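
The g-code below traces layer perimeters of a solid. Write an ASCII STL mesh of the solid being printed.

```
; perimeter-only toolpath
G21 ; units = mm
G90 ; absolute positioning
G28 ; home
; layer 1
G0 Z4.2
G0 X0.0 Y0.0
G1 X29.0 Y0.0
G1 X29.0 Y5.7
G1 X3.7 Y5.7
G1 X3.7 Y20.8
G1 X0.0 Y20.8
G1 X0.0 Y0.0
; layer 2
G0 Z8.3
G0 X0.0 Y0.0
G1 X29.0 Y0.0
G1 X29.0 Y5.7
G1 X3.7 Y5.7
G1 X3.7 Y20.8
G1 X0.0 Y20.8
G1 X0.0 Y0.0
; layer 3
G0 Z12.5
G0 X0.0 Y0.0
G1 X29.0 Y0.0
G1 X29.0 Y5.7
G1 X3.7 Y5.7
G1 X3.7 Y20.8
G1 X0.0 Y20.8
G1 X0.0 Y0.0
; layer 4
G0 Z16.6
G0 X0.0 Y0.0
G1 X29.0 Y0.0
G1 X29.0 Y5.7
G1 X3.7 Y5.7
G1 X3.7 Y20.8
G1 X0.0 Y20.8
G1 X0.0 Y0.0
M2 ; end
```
solid part
  facet normal 0.0000 0.0000 -1.0000
    outer loop
      vertex 29.0 5.7 0.0
      vertex 29.0 0.0 0.0
      vertex 0.0 0.0 0.0
    endloop
  endfacet
  facet normal 0.0000 0.0000 -1.0000
    outer loop
      vertex 3.7 5.7 0.0
      vertex 29.0 5.7 0.0
      vertex 0.0 0.0 0.0
    endloop
  endfacet
  facet normal 0.0000 0.0000 -1.0000
    outer loop
      vertex 3.7 20.8 0.0
      vertex 3.7 5.7 0.0
      vertex 0.0 0.0 0.0
    endloop
  endfacet
  facet normal 0.0000 0.0000 -1.0000
    outer loop
      vertex 0.0 20.8 0.0
      vertex 3.7 20.8 0.0
      vertex 0.0 0.0 0.0
    endloop
  endfacet
  facet normal 0.0000 0.0000 1.0000
    outer loop
      vertex 0.0 0.0 16.6
      vertex 29.0 0.0 16.6
      vertex 29.0 5.7 16.6
    endloop
  endfacet
  facet normal 0.0000 0.0000 1.0000
    outer loop
      vertex 0.0 0.0 16.6
      vertex 29.0 5.7 16.6
      vertex 3.7 5.7 16.6
    endloop
  endfacet
  facet normal 0.0000 0.0000 1.0000
    outer loop
      vertex 0.0 0.0 16.6
      vertex 3.7 5.7 16.6
      vertex 3.7 20.8 16.6
    endloop
  endfacet
  facet normal 0.0000 0.0000 1.0000
    outer loop
      vertex 0.0 0.0 16.6
      vertex 3.7 20.8 16.6
      vertex 0.0 20.8 16.6
    endloop
  endfacet
  facet normal 0.0000 -1.0000 0.0000
    outer loop
      vertex 0.0 0.0 0.0
      vertex 29.0 0.0 0.0
      vertex 29.0 0.0 16.6
    endloop
  endfacet
  facet normal 0.0000 -1.0000 0.0000
    outer loop
      vertex 0.0 0.0 0.0
      vertex 29.0 0.0 16.6
      vertex 0.0 0.0 16.6
    endloop
  endfacet
  facet normal 1.0000 0.0000 0.0000
    outer loop
      vertex 29.0 0.0 0.0
      vertex 29.0 5.7 0.0
      vertex 29.0 5.7 16.6
    endloop
  endfacet
  facet normal 1.0000 0.0000 0.0000
    outer loop
      vertex 29.0 0.0 0.0
      vertex 29.0 5.7 16.6
      vertex 29.0 0.0 16.6
    endloop
  endfacet
  facet normal 0.0000 1.0000 0.0000
    outer loop
      vertex 29.0 5.7 0.0
      vertex 3.7 5.7 0.0
      vertex 3.7 5.7 16.6
    endloop
  endfacet
  facet normal 0.0000 1.0000 0.0000
    outer loop
      vertex 29.0 5.7 0.0
      vertex 3.7 5.7 16.6
      vertex 29.0 5.7 16.6
    endloop
  endfacet
  facet normal 1.0000 0.0000 0.0000
    outer loop
      vertex 3.7 5.7 0.0
      vertex 3.7 20.8 0.0
      vertex 3.7 20.8 16.6
    endloop
  endfacet
  facet normal 1.0000 0.0000 0.0000
    outer loop
      vertex 3.7 5.7 0.0
      vertex 3.7 20.8 16.6
      vertex 3.7 5.7 16.6
    endloop
  endfacet
  facet normal 0.0000 1.0000 0.0000
    outer loop
      vertex 3.7 20.8 0.0
      vertex 0.0 20.8 0.0
      vertex 0.0 20.8 16.6
    endloop
  endfacet
  facet normal 0.0000 1.0000 0.0000
    outer loop
      vertex 3.7 20.8 0.0
      vertex 0.0 20.8 16.6
      vertex 3.7 20.8 16.6
    endloop
  endfacet
  facet normal -1.0000 0.0000 0.0000
    outer loop
      vertex 0.0 20.8 0.0
      vertex 0.0 0.0 0.0
      vertex 0.0 0.0 16.6
    endloop
  endfacet
  facet normal -1.0000 0.0000 0.0000
    outer loop
      vertex 0.0 20.8 0.0
      vertex 0.0 0.0 16.6
      vertex 0.0 20.8 16.6
    endloop
  endfacet
endsolid part

The G0 Z moves step by Δz≈4.2 mm. Every layer's G1 loop is the same polygon, so the solid is a straight extrusion of it from z=0 to z≈16.6. Closing with flat bottom and top caps and triangulating gives 20 facets — an L-shaped prism: outer 29 × 20.8 mm, arm thicknesses ≈ 5.7 mm (horizontal) and 3.7 mm (vertical), extruded 16.6 mm in z.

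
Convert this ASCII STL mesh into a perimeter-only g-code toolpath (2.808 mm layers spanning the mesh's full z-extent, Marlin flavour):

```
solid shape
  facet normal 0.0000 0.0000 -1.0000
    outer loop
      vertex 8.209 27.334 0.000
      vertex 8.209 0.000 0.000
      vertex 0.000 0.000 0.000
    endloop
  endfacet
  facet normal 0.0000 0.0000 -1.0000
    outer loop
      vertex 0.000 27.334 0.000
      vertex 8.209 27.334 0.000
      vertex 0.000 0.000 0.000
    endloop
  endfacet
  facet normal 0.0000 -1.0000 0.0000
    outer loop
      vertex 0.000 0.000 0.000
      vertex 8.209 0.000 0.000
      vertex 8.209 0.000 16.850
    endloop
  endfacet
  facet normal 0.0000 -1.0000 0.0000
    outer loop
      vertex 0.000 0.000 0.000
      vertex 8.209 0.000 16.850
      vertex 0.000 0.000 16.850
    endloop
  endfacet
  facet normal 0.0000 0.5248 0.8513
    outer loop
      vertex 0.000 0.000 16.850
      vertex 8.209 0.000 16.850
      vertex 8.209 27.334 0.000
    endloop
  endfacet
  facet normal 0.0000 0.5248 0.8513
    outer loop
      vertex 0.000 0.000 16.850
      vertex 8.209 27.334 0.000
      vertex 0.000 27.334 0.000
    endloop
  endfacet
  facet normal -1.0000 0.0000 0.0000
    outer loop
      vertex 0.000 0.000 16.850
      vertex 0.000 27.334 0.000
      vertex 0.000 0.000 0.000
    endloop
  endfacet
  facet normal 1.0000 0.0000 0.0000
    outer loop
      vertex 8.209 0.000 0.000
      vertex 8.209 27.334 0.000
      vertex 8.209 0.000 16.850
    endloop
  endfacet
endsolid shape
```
; perimeter-only toolpath
G21 ; units = mm
G90 ; absolute positioning
G28 ; home
; layer 1
G0 Z2.808
G0 X0.000 Y0.000
G1 X8.209 Y0.000
G1 X8.209 Y22.778
G1 X0.000 Y22.778
G1 X0.000 Y0.000
; layer 2
G0 Z5.617
G0 X0.000 Y0.000
G1 X8.209 Y0.000
G1 X8.209 Y18.223
G1 X0.000 Y18.223
G1 X0.000 Y0.000
; layer 3
G0 Z8.425
G0 X0.000 Y0.000
G1 X8.209 Y0.000
G1 X8.209 Y13.667
G1 X0.000 Y13.667
G1 X0.000 Y0.000
; layer 4
G0 Z11.233
G0 X0.000 Y0.000
G1 X8.209 Y0.000
G1 X8.209 Y9.111
G1 X0.000 Y9.111
G1 X0.000 Y0.000
; layer 5
G0 Z14.042
G0 X0.000 Y0.000
G1 X8.209 Y0.000
G1 X8.209 Y4.556
G1 X0.000 Y4.556
G1 X0.000 Y0.000
M2 ; end

The solid is a wedge (ramp): 8.21 × 27.3 mm base, rising to 16.9 mm along the y=0 edge and sloping linearly to z=0 at y=27.3. Slicing at Δz = 2.808 mm — 6 equal slices spanning the solid's height, so layer i sits at z = i·h/6 — gives 5 non-empty perimeters. Each is a 4-segment closed polygon; G0 lifts to the layer z and rapids to the start vertex, then G1 traces the edges. The cross-section shrinks linearly with z (the slice at the apex is degenerate and omitted).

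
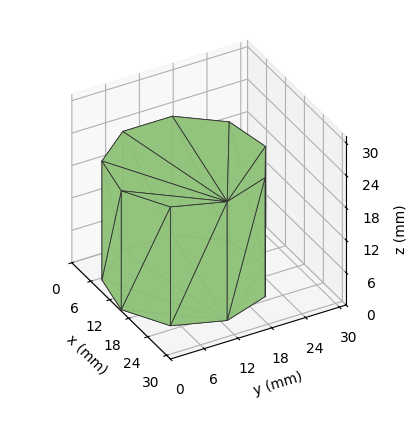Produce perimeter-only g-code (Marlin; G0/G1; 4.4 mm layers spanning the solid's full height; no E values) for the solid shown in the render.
Reading the render: the shape is a regular 9-sided prism (a cylinder approximated with 9 flat sides), circumscribed radius ≈ 13 mm, height ≈ 22 mm (dimensions read to the nearest mm from the axis ticks). For the g-code, the solid's height is divided into equal slices at the stated Δz and each level perimeter traced with G1 moves after a G0 lift.

; perimeter-only toolpath
G21 ; units = mm
G90 ; absolute positioning
G28 ; home
; layer 1
G0 Z4.4
G0 X26.0 Y13.0
G1 X23.0 Y21.4
G1 X15.3 Y25.8
G1 X6.5 Y24.3
G1 X0.8 Y17.4
G1 X0.8 Y8.6
G1 X6.5 Y1.7
G1 X15.3 Y0.2
G1 X23.0 Y4.6
G1 X26.0 Y13.0
; layer 2
G0 Z8.8
G0 X26.0 Y13.0
G1 X23.0 Y21.4
G1 X15.3 Y25.8
G1 X6.5 Y24.3
G1 X0.8 Y17.4
G1 X0.8 Y8.6
G1 X6.5 Y1.7
G1 X15.3 Y0.2
G1 X23.0 Y4.6
G1 X26.0 Y13.0
; layer 3
G0 Z13.2
G0 X26.0 Y13.0
G1 X23.0 Y21.4
G1 X15.3 Y25.8
G1 X6.5 Y24.3
G1 X0.8 Y17.4
G1 X0.8 Y8.6
G1 X6.5 Y1.7
G1 X15.3 Y0.2
G1 X23.0 Y4.6
G1 X26.0 Y13.0
; layer 4
G0 Z17.6
G0 X26.0 Y13.0
G1 X23.0 Y21.4
G1 X15.3 Y25.8
G1 X6.5 Y24.3
G1 X0.8 Y17.4
G1 X0.8 Y8.6
G1 X6.5 Y1.7
G1 X15.3 Y0.2
G1 X23.0 Y4.6
G1 X26.0 Y13.0
; layer 5
G0 Z22.0
G0 X26.0 Y13.0
G1 X23.0 Y21.4
G1 X15.3 Y25.8
G1 X6.5 Y24.3
G1 X0.8 Y17.4
G1 X0.8 Y8.6
G1 X6.5 Y1.7
G1 X15.3 Y0.2
G1 X23.0 Y4.6
G1 X26.0 Y13.0
M2 ; end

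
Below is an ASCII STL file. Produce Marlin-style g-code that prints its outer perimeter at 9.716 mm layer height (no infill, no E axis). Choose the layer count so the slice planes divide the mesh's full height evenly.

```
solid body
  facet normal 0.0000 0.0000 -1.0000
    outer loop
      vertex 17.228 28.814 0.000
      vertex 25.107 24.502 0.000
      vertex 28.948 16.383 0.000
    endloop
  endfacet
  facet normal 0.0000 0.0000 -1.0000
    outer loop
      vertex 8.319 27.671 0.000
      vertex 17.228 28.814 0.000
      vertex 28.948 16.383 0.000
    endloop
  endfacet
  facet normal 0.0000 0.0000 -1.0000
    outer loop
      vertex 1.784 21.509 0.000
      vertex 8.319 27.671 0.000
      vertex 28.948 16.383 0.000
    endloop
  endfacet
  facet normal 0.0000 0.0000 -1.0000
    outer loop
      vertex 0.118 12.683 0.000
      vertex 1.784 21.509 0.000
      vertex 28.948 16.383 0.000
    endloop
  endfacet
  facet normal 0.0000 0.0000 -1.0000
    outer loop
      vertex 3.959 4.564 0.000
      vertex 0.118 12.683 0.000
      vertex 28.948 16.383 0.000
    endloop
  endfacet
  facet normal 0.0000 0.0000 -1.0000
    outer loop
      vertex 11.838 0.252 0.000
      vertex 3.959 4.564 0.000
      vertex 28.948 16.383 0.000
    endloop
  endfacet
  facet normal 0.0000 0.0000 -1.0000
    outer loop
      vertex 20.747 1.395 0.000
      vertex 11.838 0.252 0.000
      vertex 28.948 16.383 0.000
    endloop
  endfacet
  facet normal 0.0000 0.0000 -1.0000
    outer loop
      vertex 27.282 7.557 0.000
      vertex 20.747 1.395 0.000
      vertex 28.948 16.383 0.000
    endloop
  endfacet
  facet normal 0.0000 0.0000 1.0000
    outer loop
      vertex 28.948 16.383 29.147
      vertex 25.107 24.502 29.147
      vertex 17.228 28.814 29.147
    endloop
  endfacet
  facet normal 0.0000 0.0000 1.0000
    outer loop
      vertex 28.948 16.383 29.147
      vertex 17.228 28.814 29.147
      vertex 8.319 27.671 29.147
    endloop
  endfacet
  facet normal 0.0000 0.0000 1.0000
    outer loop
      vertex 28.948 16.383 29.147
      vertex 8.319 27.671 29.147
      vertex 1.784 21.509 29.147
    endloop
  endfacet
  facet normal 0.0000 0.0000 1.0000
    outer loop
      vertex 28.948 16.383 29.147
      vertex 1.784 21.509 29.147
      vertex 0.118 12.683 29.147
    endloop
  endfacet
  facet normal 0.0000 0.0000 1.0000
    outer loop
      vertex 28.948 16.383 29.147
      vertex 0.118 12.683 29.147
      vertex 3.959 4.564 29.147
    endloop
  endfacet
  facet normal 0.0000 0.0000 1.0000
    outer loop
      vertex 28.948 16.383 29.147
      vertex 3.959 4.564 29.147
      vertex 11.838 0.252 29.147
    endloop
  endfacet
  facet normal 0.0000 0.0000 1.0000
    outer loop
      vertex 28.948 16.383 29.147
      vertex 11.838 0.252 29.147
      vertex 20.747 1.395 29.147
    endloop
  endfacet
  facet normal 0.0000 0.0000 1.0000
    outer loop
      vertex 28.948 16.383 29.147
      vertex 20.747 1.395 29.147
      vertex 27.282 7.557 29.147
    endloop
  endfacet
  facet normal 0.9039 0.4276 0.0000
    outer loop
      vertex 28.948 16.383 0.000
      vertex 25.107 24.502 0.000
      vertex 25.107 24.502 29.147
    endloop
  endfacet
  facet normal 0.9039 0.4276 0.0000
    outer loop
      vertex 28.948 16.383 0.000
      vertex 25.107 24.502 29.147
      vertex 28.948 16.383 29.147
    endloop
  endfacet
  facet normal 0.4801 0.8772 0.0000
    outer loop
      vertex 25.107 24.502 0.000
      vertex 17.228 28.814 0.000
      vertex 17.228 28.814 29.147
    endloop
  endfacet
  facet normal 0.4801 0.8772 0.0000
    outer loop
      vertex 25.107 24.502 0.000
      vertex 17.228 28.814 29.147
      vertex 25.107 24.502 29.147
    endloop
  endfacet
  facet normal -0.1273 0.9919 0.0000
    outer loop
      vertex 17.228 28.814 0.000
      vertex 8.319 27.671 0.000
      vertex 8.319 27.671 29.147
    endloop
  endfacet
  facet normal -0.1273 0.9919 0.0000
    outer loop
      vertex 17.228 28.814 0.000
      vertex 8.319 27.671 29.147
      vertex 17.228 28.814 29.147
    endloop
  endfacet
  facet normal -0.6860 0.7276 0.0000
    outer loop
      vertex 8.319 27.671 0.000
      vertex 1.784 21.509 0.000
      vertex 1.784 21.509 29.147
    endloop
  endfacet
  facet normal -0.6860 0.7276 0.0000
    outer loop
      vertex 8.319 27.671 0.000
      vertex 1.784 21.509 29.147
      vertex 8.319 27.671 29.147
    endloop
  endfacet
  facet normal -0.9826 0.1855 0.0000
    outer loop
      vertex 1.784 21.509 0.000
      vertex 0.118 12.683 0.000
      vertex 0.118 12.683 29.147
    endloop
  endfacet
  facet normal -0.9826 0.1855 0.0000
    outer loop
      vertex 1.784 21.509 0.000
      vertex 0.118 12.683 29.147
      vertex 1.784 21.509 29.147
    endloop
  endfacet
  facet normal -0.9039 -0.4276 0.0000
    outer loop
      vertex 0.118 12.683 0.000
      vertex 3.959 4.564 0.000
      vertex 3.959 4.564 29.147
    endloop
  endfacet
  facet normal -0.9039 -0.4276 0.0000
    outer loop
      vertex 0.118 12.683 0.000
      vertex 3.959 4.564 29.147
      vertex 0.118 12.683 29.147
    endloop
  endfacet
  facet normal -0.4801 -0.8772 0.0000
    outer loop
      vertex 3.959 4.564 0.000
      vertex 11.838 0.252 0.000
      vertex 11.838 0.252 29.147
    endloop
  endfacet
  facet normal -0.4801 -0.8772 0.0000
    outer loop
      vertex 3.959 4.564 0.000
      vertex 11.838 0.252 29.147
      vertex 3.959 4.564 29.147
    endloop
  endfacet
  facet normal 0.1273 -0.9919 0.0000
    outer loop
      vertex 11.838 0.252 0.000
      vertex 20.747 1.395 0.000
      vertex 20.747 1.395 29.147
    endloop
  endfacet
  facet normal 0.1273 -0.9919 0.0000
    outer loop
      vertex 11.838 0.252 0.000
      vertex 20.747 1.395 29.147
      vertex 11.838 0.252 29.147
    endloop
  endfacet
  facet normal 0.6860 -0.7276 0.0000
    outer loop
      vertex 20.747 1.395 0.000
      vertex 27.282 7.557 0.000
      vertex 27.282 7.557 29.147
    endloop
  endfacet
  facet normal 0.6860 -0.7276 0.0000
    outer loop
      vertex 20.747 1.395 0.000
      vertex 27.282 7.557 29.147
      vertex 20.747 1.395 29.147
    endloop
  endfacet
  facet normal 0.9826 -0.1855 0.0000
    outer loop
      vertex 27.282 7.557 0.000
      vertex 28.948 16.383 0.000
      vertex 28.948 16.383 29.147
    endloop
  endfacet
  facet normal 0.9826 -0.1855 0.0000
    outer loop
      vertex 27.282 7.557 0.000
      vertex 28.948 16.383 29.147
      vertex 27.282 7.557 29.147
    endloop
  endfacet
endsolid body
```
; perimeter-only toolpath
G21 ; units = mm
G90 ; absolute positioning
G28 ; home
; layer 1
G0 Z9.716
G0 X28.948 Y16.383
G1 X25.107 Y24.502
G1 X17.228 Y28.814
G1 X8.319 Y27.671
G1 X1.784 Y21.509
G1 X0.118 Y12.683
G1 X3.959 Y4.564
G1 X11.838 Y0.252
G1 X20.747 Y1.395
G1 X27.282 Y7.557
G1 X28.948 Y16.383
; layer 2
G0 Z19.431
G0 X28.948 Y16.383
G1 X25.107 Y24.502
G1 X17.228 Y28.814
G1 X8.319 Y27.671
G1 X1.784 Y21.509
G1 X0.118 Y12.683
G1 X3.959 Y4.564
G1 X11.838 Y0.252
G1 X20.747 Y1.395
G1 X27.282 Y7.557
G1 X28.948 Y16.383
; layer 3
G0 Z29.147
G0 X28.948 Y16.383
G1 X25.107 Y24.502
G1 X17.228 Y28.814
G1 X8.319 Y27.671
G1 X1.784 Y21.509
G1 X0.118 Y12.683
G1 X3.959 Y4.564
G1 X11.838 Y0.252
G1 X20.747 Y1.395
G1 X27.282 Y7.557
G1 X28.948 Y16.383
M2 ; end

The solid is a regular 10-sided prism (a cylinder approximated with 10 flat sides), circumscribed radius ≈ 14.5 mm, height ≈ 29.1 mm. Slicing at Δz = 9.716 mm — 3 equal slices spanning the solid's height, so layer i sits at z = i·h/3 — gives 3 non-empty perimeters. Each is a 10-segment closed polygon; G0 lifts to the layer z and rapids to the start vertex, then G1 traces the edges.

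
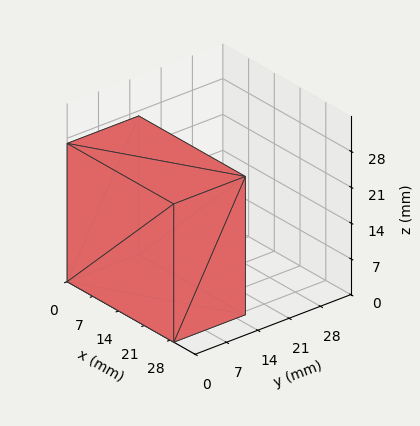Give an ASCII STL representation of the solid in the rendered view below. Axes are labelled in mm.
Reading the render: the shape is a rectangular box, roughly 29 × 16 mm footprint and 27 mm tall (dimensions read to the nearest mm from the axis ticks). For the STL, each face is triangulated and given an outward normal.

solid part
  facet normal 0.0000 0.0000 -1.0000
    outer loop
      vertex 29.00 16.00 0.00
      vertex 29.00 0.00 0.00
      vertex 0.00 0.00 0.00
    endloop
  endfacet
  facet normal 0.0000 0.0000 -1.0000
    outer loop
      vertex 0.00 16.00 0.00
      vertex 29.00 16.00 0.00
      vertex 0.00 0.00 0.00
    endloop
  endfacet
  facet normal 0.0000 0.0000 1.0000
    outer loop
      vertex 0.00 0.00 27.00
      vertex 29.00 0.00 27.00
      vertex 29.00 16.00 27.00
    endloop
  endfacet
  facet normal 0.0000 0.0000 1.0000
    outer loop
      vertex 0.00 0.00 27.00
      vertex 29.00 16.00 27.00
      vertex 0.00 16.00 27.00
    endloop
  endfacet
  facet normal 0.0000 -1.0000 0.0000
    outer loop
      vertex 0.00 0.00 0.00
      vertex 29.00 0.00 0.00
      vertex 29.00 0.00 27.00
    endloop
  endfacet
  facet normal 0.0000 -1.0000 0.0000
    outer loop
      vertex 0.00 0.00 0.00
      vertex 29.00 0.00 27.00
      vertex 0.00 0.00 27.00
    endloop
  endfacet
  facet normal 0.0000 1.0000 0.0000
    outer loop
      vertex 29.00 16.00 27.00
      vertex 29.00 16.00 0.00
      vertex 0.00 16.00 0.00
    endloop
  endfacet
  facet normal 0.0000 1.0000 0.0000
    outer loop
      vertex 0.00 16.00 27.00
      vertex 29.00 16.00 27.00
      vertex 0.00 16.00 0.00
    endloop
  endfacet
  facet normal -1.0000 0.0000 0.0000
    outer loop
      vertex 0.00 16.00 27.00
      vertex 0.00 16.00 0.00
      vertex 0.00 0.00 0.00
    endloop
  endfacet
  facet normal -1.0000 0.0000 0.0000
    outer loop
      vertex 0.00 0.00 27.00
      vertex 0.00 16.00 27.00
      vertex 0.00 0.00 0.00
    endloop
  endfacet
  facet normal 1.0000 0.0000 0.0000
    outer loop
      vertex 29.00 0.00 0.00
      vertex 29.00 16.00 0.00
      vertex 29.00 16.00 27.00
    endloop
  endfacet
  facet normal 1.0000 0.0000 0.0000
    outer loop
      vertex 29.00 0.00 0.00
      vertex 29.00 16.00 27.00
      vertex 29.00 0.00 27.00
    endloop
  endfacet
endsolid part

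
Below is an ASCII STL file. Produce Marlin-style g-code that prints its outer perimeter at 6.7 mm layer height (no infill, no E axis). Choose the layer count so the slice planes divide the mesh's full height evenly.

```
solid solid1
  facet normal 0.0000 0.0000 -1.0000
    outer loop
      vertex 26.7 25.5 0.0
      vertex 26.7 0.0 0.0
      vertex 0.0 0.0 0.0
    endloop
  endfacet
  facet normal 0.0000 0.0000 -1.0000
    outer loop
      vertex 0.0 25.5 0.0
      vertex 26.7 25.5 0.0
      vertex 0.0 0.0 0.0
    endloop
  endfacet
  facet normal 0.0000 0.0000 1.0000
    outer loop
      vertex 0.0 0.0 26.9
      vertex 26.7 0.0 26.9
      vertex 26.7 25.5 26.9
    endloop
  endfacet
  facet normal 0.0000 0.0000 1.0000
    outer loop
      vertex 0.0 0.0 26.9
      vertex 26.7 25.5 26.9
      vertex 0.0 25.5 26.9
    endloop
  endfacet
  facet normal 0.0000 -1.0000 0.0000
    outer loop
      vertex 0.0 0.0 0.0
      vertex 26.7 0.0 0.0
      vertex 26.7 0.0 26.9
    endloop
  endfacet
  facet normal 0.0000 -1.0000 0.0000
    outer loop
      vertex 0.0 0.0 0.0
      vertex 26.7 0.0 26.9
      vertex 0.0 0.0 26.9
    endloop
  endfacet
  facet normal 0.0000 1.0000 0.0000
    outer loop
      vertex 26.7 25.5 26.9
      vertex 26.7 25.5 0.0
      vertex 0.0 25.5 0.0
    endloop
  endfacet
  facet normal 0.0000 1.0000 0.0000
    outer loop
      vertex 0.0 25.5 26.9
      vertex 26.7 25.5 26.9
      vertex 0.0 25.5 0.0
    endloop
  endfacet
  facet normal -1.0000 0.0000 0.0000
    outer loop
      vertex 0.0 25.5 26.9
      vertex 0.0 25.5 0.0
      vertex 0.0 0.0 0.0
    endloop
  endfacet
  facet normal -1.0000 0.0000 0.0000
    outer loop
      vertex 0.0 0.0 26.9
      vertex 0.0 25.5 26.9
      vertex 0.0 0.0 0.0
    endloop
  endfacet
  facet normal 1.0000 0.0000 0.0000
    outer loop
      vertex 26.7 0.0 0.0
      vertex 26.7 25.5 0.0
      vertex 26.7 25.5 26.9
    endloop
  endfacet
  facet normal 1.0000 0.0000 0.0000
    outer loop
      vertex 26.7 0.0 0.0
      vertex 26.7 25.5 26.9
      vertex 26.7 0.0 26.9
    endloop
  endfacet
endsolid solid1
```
; perimeter-only toolpath
G21 ; units = mm
G90 ; absolute positioning
G28 ; home
; layer 1
G0 Z6.7
G0 X0.0 Y0.0
G1 X26.7 Y0.0
G1 X26.7 Y25.5
G1 X0.0 Y25.5
G1 X0.0 Y0.0
; layer 2
G0 Z13.4
G0 X0.0 Y0.0
G1 X26.7 Y0.0
G1 X26.7 Y25.5
G1 X0.0 Y25.5
G1 X0.0 Y0.0
; layer 3
G0 Z20.2
G0 X0.0 Y0.0
G1 X26.7 Y0.0
G1 X26.7 Y25.5
G1 X0.0 Y25.5
G1 X0.0 Y0.0
; layer 4
G0 Z26.9
G0 X0.0 Y0.0
G1 X26.7 Y0.0
G1 X26.7 Y25.5
G1 X0.0 Y25.5
G1 X0.0 Y0.0
M2 ; end

The solid is a rectangular box, roughly 26.7 × 25.5 mm footprint and 26.9 mm tall. Slicing at Δz = 6.7 mm — 4 equal slices spanning the solid's height, so layer i sits at z = i·h/4 — gives 4 non-empty perimeters. Each is a 4-segment closed polygon; G0 lifts to the layer z and rapids to the start vertex, then G1 traces the edges.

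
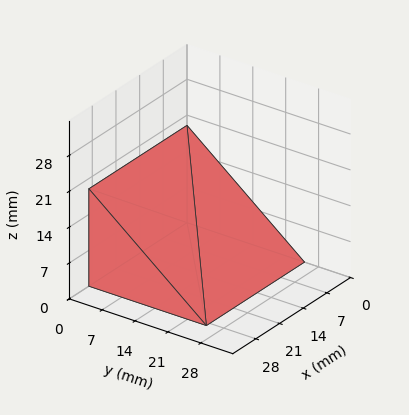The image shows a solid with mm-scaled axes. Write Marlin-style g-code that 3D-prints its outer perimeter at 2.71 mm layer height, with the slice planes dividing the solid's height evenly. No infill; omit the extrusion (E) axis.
Reading the render: the shape is a wedge (ramp): 29 × 25 mm base, rising to 19 mm along the y=0 edge and sloping linearly to z=0 at y=25 (dimensions read to the nearest mm from the axis ticks). For the g-code, the solid's height is divided into equal slices at the stated Δz and each level perimeter traced with G1 moves after a G0 lift.

; perimeter-only toolpath
G21 ; units = mm
G90 ; absolute positioning
G28 ; home
; layer 1
G0 Z2.71
G0 X0.00 Y0.00
G1 X29.00 Y0.00
G1 X29.00 Y21.43
G1 X0.00 Y21.43
G1 X0.00 Y0.00
; layer 2
G0 Z5.43
G0 X0.00 Y0.00
G1 X29.00 Y0.00
G1 X29.00 Y17.86
G1 X0.00 Y17.86
G1 X0.00 Y0.00
; layer 3
G0 Z8.14
G0 X0.00 Y0.00
G1 X29.00 Y0.00
G1 X29.00 Y14.29
G1 X0.00 Y14.29
G1 X0.00 Y0.00
; layer 4
G0 Z10.86
G0 X0.00 Y0.00
G1 X29.00 Y0.00
G1 X29.00 Y10.71
G1 X0.00 Y10.71
G1 X0.00 Y0.00
; layer 5
G0 Z13.57
G0 X0.00 Y0.00
G1 X29.00 Y0.00
G1 X29.00 Y7.14
G1 X0.00 Y7.14
G1 X0.00 Y0.00
; layer 6
G0 Z16.29
G0 X0.00 Y0.00
G1 X29.00 Y0.00
G1 X29.00 Y3.57
G1 X0.00 Y3.57
G1 X0.00 Y0.00
M2 ; end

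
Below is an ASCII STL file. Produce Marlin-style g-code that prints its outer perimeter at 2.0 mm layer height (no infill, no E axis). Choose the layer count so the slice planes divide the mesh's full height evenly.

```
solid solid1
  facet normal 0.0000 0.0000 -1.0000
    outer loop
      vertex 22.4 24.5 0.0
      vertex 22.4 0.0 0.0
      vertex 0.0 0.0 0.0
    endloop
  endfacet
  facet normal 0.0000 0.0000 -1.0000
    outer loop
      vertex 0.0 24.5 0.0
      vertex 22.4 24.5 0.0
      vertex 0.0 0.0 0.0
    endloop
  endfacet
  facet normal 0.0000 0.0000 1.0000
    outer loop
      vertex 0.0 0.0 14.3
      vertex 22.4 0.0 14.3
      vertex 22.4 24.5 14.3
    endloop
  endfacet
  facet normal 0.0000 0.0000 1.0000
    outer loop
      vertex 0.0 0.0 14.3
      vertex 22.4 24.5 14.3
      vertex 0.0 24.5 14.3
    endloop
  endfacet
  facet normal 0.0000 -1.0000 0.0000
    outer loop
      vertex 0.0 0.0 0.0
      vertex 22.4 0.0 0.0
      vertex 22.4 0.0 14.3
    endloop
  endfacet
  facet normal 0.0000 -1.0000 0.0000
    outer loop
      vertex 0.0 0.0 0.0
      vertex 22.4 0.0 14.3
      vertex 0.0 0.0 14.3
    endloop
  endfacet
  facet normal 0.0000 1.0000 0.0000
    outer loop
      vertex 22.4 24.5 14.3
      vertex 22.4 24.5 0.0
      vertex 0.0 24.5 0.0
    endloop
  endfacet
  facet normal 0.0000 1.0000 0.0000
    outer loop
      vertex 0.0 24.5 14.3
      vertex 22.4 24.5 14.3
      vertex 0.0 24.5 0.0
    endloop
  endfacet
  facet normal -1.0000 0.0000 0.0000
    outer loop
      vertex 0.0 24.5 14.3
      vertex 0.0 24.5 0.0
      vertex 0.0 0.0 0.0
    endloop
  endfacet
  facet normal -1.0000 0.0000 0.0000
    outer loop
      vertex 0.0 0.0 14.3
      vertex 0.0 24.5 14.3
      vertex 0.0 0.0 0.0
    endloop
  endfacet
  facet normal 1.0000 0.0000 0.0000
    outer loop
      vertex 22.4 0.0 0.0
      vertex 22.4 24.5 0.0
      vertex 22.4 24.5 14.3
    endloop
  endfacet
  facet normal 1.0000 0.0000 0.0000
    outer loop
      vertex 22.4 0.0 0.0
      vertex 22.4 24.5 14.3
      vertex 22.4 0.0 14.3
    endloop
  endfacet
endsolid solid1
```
; perimeter-only toolpath
G21 ; units = mm
G90 ; absolute positioning
G28 ; home
; layer 1
G0 Z2.0
G0 X0.0 Y0.0
G1 X22.4 Y0.0
G1 X22.4 Y24.5
G1 X0.0 Y24.5
G1 X0.0 Y0.0
; layer 2
G0 Z4.1
G0 X0.0 Y0.0
G1 X22.4 Y0.0
G1 X22.4 Y24.5
G1 X0.0 Y24.5
G1 X0.0 Y0.0
; layer 3
G0 Z6.1
G0 X0.0 Y0.0
G1 X22.4 Y0.0
G1 X22.4 Y24.5
G1 X0.0 Y24.5
G1 X0.0 Y0.0
; layer 4
G0 Z8.2
G0 X0.0 Y0.0
G1 X22.4 Y0.0
G1 X22.4 Y24.5
G1 X0.0 Y24.5
G1 X0.0 Y0.0
; layer 5
G0 Z10.2
G0 X0.0 Y0.0
G1 X22.4 Y0.0
G1 X22.4 Y24.5
G1 X0.0 Y24.5
G1 X0.0 Y0.0
; layer 6
G0 Z12.3
G0 X0.0 Y0.0
G1 X22.4 Y0.0
G1 X22.4 Y24.5
G1 X0.0 Y24.5
G1 X0.0 Y0.0
; layer 7
G0 Z14.3
G0 X0.0 Y0.0
G1 X22.4 Y0.0
G1 X22.4 Y24.5
G1 X0.0 Y24.5
G1 X0.0 Y0.0
M2 ; end

The solid is a rectangular box, roughly 22.4 × 24.5 mm footprint and 14.3 mm tall. Slicing at Δz = 2.0 mm — 7 equal slices spanning the solid's height, so layer i sits at z = i·h/7 — gives 7 non-empty perimeters. Each is a 4-segment closed polygon; G0 lifts to the layer z and rapids to the start vertex, then G1 traces the edges.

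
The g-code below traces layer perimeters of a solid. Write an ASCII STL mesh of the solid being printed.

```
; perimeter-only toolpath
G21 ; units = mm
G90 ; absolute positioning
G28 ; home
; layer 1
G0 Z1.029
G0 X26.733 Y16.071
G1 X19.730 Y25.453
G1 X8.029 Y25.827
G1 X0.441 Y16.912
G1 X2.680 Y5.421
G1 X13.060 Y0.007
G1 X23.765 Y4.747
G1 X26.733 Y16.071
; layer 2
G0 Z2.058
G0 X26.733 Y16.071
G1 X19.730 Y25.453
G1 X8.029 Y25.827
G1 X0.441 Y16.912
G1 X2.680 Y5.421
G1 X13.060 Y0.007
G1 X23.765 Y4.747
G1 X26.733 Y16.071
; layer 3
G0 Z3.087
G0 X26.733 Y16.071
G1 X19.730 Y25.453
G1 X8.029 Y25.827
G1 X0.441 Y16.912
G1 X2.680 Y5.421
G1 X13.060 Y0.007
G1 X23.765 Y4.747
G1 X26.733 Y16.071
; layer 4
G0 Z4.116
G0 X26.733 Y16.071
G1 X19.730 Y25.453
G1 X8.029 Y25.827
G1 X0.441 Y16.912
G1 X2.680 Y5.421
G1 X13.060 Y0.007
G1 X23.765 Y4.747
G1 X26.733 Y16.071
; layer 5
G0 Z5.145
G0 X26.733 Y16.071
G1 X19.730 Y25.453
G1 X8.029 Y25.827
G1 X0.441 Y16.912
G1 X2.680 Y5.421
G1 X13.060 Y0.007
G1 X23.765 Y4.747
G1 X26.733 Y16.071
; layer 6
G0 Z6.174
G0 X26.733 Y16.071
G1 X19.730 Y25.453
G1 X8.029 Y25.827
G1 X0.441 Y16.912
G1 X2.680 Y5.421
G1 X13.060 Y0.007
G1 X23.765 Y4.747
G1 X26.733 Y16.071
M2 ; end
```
solid part
  facet normal 0.0000 0.0000 -1.0000
    outer loop
      vertex 8.029 25.827 0.000
      vertex 19.730 25.453 0.000
      vertex 26.733 16.071 0.000
    endloop
  endfacet
  facet normal 0.0000 0.0000 -1.0000
    outer loop
      vertex 0.441 16.912 0.000
      vertex 8.029 25.827 0.000
      vertex 26.733 16.071 0.000
    endloop
  endfacet
  facet normal 0.0000 0.0000 -1.0000
    outer loop
      vertex 2.680 5.421 0.000
      vertex 0.441 16.912 0.000
      vertex 26.733 16.071 0.000
    endloop
  endfacet
  facet normal 0.0000 0.0000 -1.0000
    outer loop
      vertex 13.060 0.007 0.000
      vertex 2.680 5.421 0.000
      vertex 26.733 16.071 0.000
    endloop
  endfacet
  facet normal 0.0000 0.0000 -1.0000
    outer loop
      vertex 23.765 4.747 0.000
      vertex 13.060 0.007 0.000
      vertex 26.733 16.071 0.000
    endloop
  endfacet
  facet normal 0.0000 0.0000 1.0000
    outer loop
      vertex 26.733 16.071 6.174
      vertex 19.730 25.453 6.174
      vertex 8.029 25.827 6.174
    endloop
  endfacet
  facet normal 0.0000 0.0000 1.0000
    outer loop
      vertex 26.733 16.071 6.174
      vertex 8.029 25.827 6.174
      vertex 0.441 16.912 6.174
    endloop
  endfacet
  facet normal 0.0000 0.0000 1.0000
    outer loop
      vertex 26.733 16.071 6.174
      vertex 0.441 16.912 6.174
      vertex 2.680 5.421 6.174
    endloop
  endfacet
  facet normal 0.0000 0.0000 1.0000
    outer loop
      vertex 26.733 16.071 6.174
      vertex 2.680 5.421 6.174
      vertex 13.060 0.007 6.174
    endloop
  endfacet
  facet normal 0.0000 0.0000 1.0000
    outer loop
      vertex 26.733 16.071 6.174
      vertex 13.060 0.007 6.174
      vertex 23.765 4.747 6.174
    endloop
  endfacet
  facet normal 0.8014 0.5982 0.0000
    outer loop
      vertex 26.733 16.071 0.000
      vertex 19.730 25.453 0.000
      vertex 19.730 25.453 6.174
    endloop
  endfacet
  facet normal 0.8014 0.5982 0.0000
    outer loop
      vertex 26.733 16.071 0.000
      vertex 19.730 25.453 6.174
      vertex 26.733 16.071 6.174
    endloop
  endfacet
  facet normal 0.0319 0.9995 0.0000
    outer loop
      vertex 19.730 25.453 0.000
      vertex 8.029 25.827 0.000
      vertex 8.029 25.827 6.174
    endloop
  endfacet
  facet normal 0.0319 0.9995 0.0000
    outer loop
      vertex 19.730 25.453 0.000
      vertex 8.029 25.827 6.174
      vertex 19.730 25.453 6.174
    endloop
  endfacet
  facet normal -0.7615 0.6482 0.0000
    outer loop
      vertex 8.029 25.827 0.000
      vertex 0.441 16.912 0.000
      vertex 0.441 16.912 6.174
    endloop
  endfacet
  facet normal -0.7615 0.6482 0.0000
    outer loop
      vertex 8.029 25.827 0.000
      vertex 0.441 16.912 6.174
      vertex 8.029 25.827 6.174
    endloop
  endfacet
  facet normal -0.9815 -0.1913 0.0000
    outer loop
      vertex 0.441 16.912 0.000
      vertex 2.680 5.421 0.000
      vertex 2.680 5.421 6.174
    endloop
  endfacet
  facet normal -0.9815 -0.1913 0.0000
    outer loop
      vertex 0.441 16.912 0.000
      vertex 2.680 5.421 6.174
      vertex 0.441 16.912 6.174
    endloop
  endfacet
  facet normal -0.4625 -0.8866 0.0000
    outer loop
      vertex 2.680 5.421 0.000
      vertex 13.060 0.007 0.000
      vertex 13.060 0.007 6.174
    endloop
  endfacet
  facet normal -0.4625 -0.8866 0.0000
    outer loop
      vertex 2.680 5.421 0.000
      vertex 13.060 0.007 6.174
      vertex 2.680 5.421 6.174
    endloop
  endfacet
  facet normal 0.4049 -0.9144 0.0000
    outer loop
      vertex 13.060 0.007 0.000
      vertex 23.765 4.747 0.000
      vertex 23.765 4.747 6.174
    endloop
  endfacet
  facet normal 0.4049 -0.9144 0.0000
    outer loop
      vertex 13.060 0.007 0.000
      vertex 23.765 4.747 6.174
      vertex 13.060 0.007 6.174
    endloop
  endfacet
  facet normal 0.9673 -0.2535 0.0000
    outer loop
      vertex 23.765 4.747 0.000
      vertex 26.733 16.071 0.000
      vertex 26.733 16.071 6.174
    endloop
  endfacet
  facet normal 0.9673 -0.2535 0.0000
    outer loop
      vertex 23.765 4.747 0.000
      vertex 26.733 16.071 6.174
      vertex 23.765 4.747 6.174
    endloop
  endfacet
endsolid part

The G0 Z moves step by Δz≈1.029 mm. Every layer's G1 loop is the same polygon, so the solid is a straight extrusion of it from z=0 to z≈6.17. Closing with flat bottom and top caps and triangulating gives 24 facets — a regular 7-sided prism (a cylinder approximated with 7 flat sides), circumscribed radius ≈ 13.5 mm, height ≈ 6.17 mm.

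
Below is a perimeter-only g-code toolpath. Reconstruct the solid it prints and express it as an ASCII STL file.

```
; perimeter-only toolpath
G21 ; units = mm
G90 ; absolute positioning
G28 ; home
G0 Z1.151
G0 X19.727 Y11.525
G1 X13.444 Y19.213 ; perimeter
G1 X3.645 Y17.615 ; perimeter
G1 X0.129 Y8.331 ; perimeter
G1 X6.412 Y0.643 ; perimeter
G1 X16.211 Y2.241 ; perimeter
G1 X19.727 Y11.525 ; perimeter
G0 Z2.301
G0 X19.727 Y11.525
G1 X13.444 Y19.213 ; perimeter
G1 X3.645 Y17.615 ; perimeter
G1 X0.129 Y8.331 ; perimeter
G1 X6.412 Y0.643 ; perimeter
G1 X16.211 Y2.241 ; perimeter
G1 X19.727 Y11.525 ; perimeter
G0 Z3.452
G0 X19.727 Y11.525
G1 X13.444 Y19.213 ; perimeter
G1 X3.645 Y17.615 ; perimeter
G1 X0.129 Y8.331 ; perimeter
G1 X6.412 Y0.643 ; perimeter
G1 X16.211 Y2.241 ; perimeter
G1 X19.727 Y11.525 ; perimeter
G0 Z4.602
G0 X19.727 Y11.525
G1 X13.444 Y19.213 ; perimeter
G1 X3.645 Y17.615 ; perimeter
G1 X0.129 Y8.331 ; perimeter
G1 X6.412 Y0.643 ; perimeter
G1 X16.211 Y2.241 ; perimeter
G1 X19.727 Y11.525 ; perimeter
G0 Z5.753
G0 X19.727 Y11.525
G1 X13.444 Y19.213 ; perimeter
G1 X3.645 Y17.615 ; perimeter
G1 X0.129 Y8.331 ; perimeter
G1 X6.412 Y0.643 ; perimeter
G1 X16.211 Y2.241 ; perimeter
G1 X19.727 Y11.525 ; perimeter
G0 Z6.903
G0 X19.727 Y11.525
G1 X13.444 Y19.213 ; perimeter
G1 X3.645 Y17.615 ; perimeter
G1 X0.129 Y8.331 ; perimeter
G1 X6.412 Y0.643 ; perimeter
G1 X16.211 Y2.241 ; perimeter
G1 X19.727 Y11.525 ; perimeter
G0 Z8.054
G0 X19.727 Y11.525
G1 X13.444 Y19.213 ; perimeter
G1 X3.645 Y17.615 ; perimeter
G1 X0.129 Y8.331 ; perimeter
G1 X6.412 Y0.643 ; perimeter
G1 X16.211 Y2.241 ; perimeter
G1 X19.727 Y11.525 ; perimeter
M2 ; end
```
solid part
  facet normal 0.0000 0.0000 -1.0000
    outer loop
      vertex 3.645 17.615 0.000
      vertex 13.444 19.213 0.000
      vertex 19.727 11.525 0.000
    endloop
  endfacet
  facet normal 0.0000 0.0000 -1.0000
    outer loop
      vertex 0.129 8.331 0.000
      vertex 3.645 17.615 0.000
      vertex 19.727 11.525 0.000
    endloop
  endfacet
  facet normal 0.0000 0.0000 -1.0000
    outer loop
      vertex 6.412 0.643 0.000
      vertex 0.129 8.331 0.000
      vertex 19.727 11.525 0.000
    endloop
  endfacet
  facet normal 0.0000 0.0000 -1.0000
    outer loop
      vertex 16.211 2.241 0.000
      vertex 6.412 0.643 0.000
      vertex 19.727 11.525 0.000
    endloop
  endfacet
  facet normal 0.0000 0.0000 1.0000
    outer loop
      vertex 19.727 11.525 8.054
      vertex 13.444 19.213 8.054
      vertex 3.645 17.615 8.054
    endloop
  endfacet
  facet normal 0.0000 0.0000 1.0000
    outer loop
      vertex 19.727 11.525 8.054
      vertex 3.645 17.615 8.054
      vertex 0.129 8.331 8.054
    endloop
  endfacet
  facet normal 0.0000 0.0000 1.0000
    outer loop
      vertex 19.727 11.525 8.054
      vertex 0.129 8.331 8.054
      vertex 6.412 0.643 8.054
    endloop
  endfacet
  facet normal 0.0000 0.0000 1.0000
    outer loop
      vertex 19.727 11.525 8.054
      vertex 6.412 0.643 8.054
      vertex 16.211 2.241 8.054
    endloop
  endfacet
  facet normal 0.7743 0.6328 0.0000
    outer loop
      vertex 19.727 11.525 0.000
      vertex 13.444 19.213 0.000
      vertex 13.444 19.213 8.054
    endloop
  endfacet
  facet normal 0.7743 0.6328 0.0000
    outer loop
      vertex 19.727 11.525 0.000
      vertex 13.444 19.213 8.054
      vertex 19.727 11.525 8.054
    endloop
  endfacet
  facet normal -0.1610 0.9870 0.0000
    outer loop
      vertex 13.444 19.213 0.000
      vertex 3.645 17.615 0.000
      vertex 3.645 17.615 8.054
    endloop
  endfacet
  facet normal -0.1610 0.9870 0.0000
    outer loop
      vertex 13.444 19.213 0.000
      vertex 3.645 17.615 8.054
      vertex 13.444 19.213 8.054
    endloop
  endfacet
  facet normal -0.9352 0.3542 0.0000
    outer loop
      vertex 3.645 17.615 0.000
      vertex 0.129 8.331 0.000
      vertex 0.129 8.331 8.054
    endloop
  endfacet
  facet normal -0.9352 0.3542 0.0000
    outer loop
      vertex 3.645 17.615 0.000
      vertex 0.129 8.331 8.054
      vertex 3.645 17.615 8.054
    endloop
  endfacet
  facet normal -0.7743 -0.6328 0.0000
    outer loop
      vertex 0.129 8.331 0.000
      vertex 6.412 0.643 0.000
      vertex 6.412 0.643 8.054
    endloop
  endfacet
  facet normal -0.7743 -0.6328 0.0000
    outer loop
      vertex 0.129 8.331 0.000
      vertex 6.412 0.643 8.054
      vertex 0.129 8.331 8.054
    endloop
  endfacet
  facet normal 0.1610 -0.9870 0.0000
    outer loop
      vertex 6.412 0.643 0.000
      vertex 16.211 2.241 0.000
      vertex 16.211 2.241 8.054
    endloop
  endfacet
  facet normal 0.1610 -0.9870 0.0000
    outer loop
      vertex 6.412 0.643 0.000
      vertex 16.211 2.241 8.054
      vertex 6.412 0.643 8.054
    endloop
  endfacet
  facet normal 0.9352 -0.3542 0.0000
    outer loop
      vertex 16.211 2.241 0.000
      vertex 19.727 11.525 0.000
      vertex 19.727 11.525 8.054
    endloop
  endfacet
  facet normal 0.9352 -0.3542 0.0000
    outer loop
      vertex 16.211 2.241 0.000
      vertex 19.727 11.525 8.054
      vertex 16.211 2.241 8.054
    endloop
  endfacet
endsolid part

The G0 Z moves step by Δz≈1.151 mm. Every layer's G1 loop is the same polygon, so the solid is a straight extrusion of it from z=0 to z≈8.05. Closing with flat bottom and top caps and triangulating gives 20 facets — a regular 6-sided prism (a cylinder approximated with 6 flat sides), circumscribed radius ≈ 9.93 mm, height ≈ 8.05 mm.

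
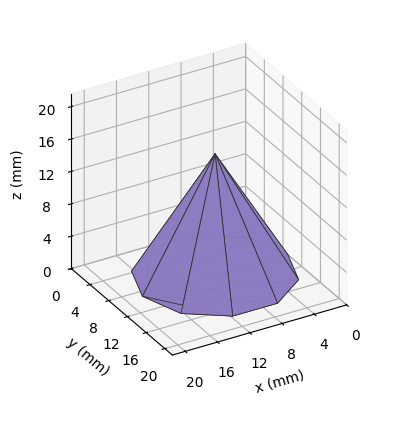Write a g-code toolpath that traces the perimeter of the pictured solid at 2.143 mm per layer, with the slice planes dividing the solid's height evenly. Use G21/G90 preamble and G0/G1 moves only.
Reading the render: the shape is a regular 10-sided pyramid, base circumscribed radius ≈ 9 mm, apex at z ≈ 15 mm (dimensions read to the nearest mm from the axis ticks). For the g-code, the solid's height is divided into equal slices at the stated Δz and each level perimeter traced with G1 moves after a G0 lift.

; perimeter-only toolpath
G21 ; units = mm
G90 ; absolute positioning
G28 ; home
; layer 1
G0 Z2.143
G0 X16.714 Y9.000
G1 X15.241 Y13.534
G1 X11.384 Y16.337
G1 X6.616 Y16.337
G1 X2.759 Y13.534
G1 X1.286 Y9.000
G1 X2.759 Y4.466
G1 X6.616 Y1.663
G1 X11.384 Y1.663
G1 X15.241 Y4.466
G1 X16.714 Y9.000
; layer 2
G0 Z4.286
G0 X15.429 Y9.000
G1 X14.201 Y12.779
G1 X10.986 Y15.114
G1 X7.014 Y15.114
G1 X3.799 Y12.779
G1 X2.571 Y9.000
G1 X3.799 Y5.221
G1 X7.014 Y2.886
G1 X10.986 Y2.886
G1 X14.201 Y5.221
G1 X15.429 Y9.000
; layer 3
G0 Z6.429
G0 X14.143 Y9.000
G1 X13.161 Y12.023
G1 X10.589 Y13.891
G1 X7.411 Y13.891
G1 X4.839 Y12.023
G1 X3.857 Y9.000
G1 X4.839 Y5.977
G1 X7.411 Y4.109
G1 X10.589 Y4.109
G1 X13.161 Y5.977
G1 X14.143 Y9.000
; layer 4
G0 Z8.571
G0 X12.857 Y9.000
G1 X12.120 Y11.267
G1 X10.192 Y12.669
G1 X7.808 Y12.669
G1 X5.880 Y11.267
G1 X5.143 Y9.000
G1 X5.880 Y6.733
G1 X7.808 Y5.331
G1 X10.192 Y5.331
G1 X12.120 Y6.733
G1 X12.857 Y9.000
; layer 5
G0 Z10.714
G0 X11.571 Y9.000
G1 X11.080 Y10.511
G1 X9.795 Y11.446
G1 X8.205 Y11.446
G1 X6.920 Y10.511
G1 X6.429 Y9.000
G1 X6.920 Y7.489
G1 X8.205 Y6.554
G1 X9.795 Y6.554
G1 X11.080 Y7.489
G1 X11.571 Y9.000
; layer 6
G0 Z12.857
G0 X10.286 Y9.000
G1 X10.040 Y9.756
G1 X9.397 Y10.223
G1 X8.603 Y10.223
G1 X7.960 Y9.756
G1 X7.714 Y9.000
G1 X7.960 Y8.244
G1 X8.603 Y7.777
G1 X9.397 Y7.777
G1 X10.040 Y8.244
G1 X10.286 Y9.000
M2 ; end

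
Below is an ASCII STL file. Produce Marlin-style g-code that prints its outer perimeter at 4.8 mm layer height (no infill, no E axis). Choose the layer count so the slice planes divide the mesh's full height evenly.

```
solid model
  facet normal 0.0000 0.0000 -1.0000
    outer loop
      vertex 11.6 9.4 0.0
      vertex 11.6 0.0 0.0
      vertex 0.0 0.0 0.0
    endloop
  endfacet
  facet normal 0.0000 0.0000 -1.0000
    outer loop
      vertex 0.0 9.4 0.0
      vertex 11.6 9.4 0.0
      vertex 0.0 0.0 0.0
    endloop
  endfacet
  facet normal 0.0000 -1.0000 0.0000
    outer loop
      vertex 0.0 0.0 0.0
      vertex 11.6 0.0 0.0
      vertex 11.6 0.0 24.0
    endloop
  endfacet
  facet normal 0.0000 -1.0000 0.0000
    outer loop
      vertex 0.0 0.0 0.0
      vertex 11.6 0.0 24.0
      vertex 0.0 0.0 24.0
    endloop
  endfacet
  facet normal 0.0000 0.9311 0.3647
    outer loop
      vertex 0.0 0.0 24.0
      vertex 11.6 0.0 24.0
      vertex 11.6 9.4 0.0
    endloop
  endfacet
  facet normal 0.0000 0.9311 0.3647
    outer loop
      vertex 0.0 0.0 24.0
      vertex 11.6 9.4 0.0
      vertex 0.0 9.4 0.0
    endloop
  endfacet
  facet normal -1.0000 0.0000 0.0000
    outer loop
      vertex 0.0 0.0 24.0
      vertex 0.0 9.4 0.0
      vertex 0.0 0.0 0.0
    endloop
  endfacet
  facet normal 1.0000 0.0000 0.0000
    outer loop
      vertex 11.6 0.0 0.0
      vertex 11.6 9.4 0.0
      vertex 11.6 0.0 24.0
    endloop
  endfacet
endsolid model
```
; perimeter-only toolpath
G21 ; units = mm
G90 ; absolute positioning
G28 ; home
; layer 1
G0 Z4.8
G0 X0.0 Y0.0
G1 X11.6 Y0.0
G1 X11.6 Y7.5
G1 X0.0 Y7.5
G1 X0.0 Y0.0
; layer 2
G0 Z9.6
G0 X0.0 Y0.0
G1 X11.6 Y0.0
G1 X11.6 Y5.6
G1 X0.0 Y5.6
G1 X0.0 Y0.0
; layer 3
G0 Z14.4
G0 X0.0 Y0.0
G1 X11.6 Y0.0
G1 X11.6 Y3.8
G1 X0.0 Y3.8
G1 X0.0 Y0.0
; layer 4
G0 Z19.2
G0 X0.0 Y0.0
G1 X11.6 Y0.0
G1 X11.6 Y1.9
G1 X0.0 Y1.9
G1 X0.0 Y0.0
M2 ; end

The solid is a wedge (ramp): 11.6 × 9.4 mm base, rising to 24 mm along the y=0 edge and sloping linearly to z=0 at y=9.4. Slicing at Δz = 4.8 mm — 5 equal slices spanning the solid's height, so layer i sits at z = i·h/5 — gives 4 non-empty perimeters. Each is a 4-segment closed polygon; G0 lifts to the layer z and rapids to the start vertex, then G1 traces the edges. The cross-section shrinks linearly with z (the slice at the apex is degenerate and omitted).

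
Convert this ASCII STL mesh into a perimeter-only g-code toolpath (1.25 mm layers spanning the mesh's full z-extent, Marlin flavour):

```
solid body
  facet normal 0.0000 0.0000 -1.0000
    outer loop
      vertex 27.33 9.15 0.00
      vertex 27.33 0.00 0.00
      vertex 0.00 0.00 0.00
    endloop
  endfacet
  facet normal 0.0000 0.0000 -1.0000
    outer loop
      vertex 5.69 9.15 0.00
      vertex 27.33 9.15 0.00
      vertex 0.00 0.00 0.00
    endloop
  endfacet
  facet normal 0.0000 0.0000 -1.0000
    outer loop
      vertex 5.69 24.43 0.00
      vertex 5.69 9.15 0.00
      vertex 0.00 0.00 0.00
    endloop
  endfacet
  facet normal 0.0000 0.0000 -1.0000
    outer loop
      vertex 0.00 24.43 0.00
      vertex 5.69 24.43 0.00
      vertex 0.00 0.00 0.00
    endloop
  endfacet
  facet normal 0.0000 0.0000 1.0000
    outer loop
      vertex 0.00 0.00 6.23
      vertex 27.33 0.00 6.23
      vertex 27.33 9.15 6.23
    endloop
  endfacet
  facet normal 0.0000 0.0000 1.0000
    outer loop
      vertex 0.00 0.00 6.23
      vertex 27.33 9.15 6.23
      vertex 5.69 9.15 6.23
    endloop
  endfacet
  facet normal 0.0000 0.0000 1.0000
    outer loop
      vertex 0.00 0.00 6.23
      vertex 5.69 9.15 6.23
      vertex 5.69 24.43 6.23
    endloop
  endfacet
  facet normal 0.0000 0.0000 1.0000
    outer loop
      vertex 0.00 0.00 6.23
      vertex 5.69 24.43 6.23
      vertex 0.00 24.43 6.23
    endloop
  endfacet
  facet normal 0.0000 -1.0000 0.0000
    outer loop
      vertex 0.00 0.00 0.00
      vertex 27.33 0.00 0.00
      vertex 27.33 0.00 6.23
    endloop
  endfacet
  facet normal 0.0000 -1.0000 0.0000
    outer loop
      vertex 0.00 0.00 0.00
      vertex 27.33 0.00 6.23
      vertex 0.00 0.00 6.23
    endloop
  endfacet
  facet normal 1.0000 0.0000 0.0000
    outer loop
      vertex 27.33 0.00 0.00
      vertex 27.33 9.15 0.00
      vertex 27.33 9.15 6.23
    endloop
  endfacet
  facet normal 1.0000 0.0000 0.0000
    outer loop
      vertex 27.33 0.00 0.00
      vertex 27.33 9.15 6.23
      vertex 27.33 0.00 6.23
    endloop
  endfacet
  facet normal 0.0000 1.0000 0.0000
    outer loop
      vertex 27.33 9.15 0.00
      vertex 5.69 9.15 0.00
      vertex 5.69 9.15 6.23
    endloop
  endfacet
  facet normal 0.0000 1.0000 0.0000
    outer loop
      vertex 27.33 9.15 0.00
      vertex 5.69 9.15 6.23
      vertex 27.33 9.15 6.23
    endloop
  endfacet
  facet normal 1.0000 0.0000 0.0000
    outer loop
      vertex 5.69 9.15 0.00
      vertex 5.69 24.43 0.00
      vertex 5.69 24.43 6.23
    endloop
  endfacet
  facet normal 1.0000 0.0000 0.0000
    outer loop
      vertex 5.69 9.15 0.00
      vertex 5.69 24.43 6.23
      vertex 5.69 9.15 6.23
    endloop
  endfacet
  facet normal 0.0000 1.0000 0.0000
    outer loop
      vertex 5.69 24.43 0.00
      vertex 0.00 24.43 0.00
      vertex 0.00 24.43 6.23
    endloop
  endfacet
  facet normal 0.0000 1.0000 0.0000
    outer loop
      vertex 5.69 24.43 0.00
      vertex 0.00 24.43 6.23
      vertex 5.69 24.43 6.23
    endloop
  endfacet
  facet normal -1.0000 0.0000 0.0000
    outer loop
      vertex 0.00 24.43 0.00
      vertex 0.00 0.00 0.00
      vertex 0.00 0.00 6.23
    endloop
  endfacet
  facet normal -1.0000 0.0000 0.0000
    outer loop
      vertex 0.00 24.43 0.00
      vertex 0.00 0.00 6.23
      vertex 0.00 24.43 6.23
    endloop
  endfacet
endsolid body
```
; perimeter-only toolpath
G21 ; units = mm
G90 ; absolute positioning
G28 ; home
; layer 1
G0 Z1.25
G0 X0.00 Y0.00
G1 X27.33 Y0.00
G1 X27.33 Y9.15
G1 X5.69 Y9.15
G1 X5.69 Y24.43
G1 X0.00 Y24.43
G1 X0.00 Y0.00
; layer 2
G0 Z2.49
G0 X0.00 Y0.00
G1 X27.33 Y0.00
G1 X27.33 Y9.15
G1 X5.69 Y9.15
G1 X5.69 Y24.43
G1 X0.00 Y24.43
G1 X0.00 Y0.00
; layer 3
G0 Z3.74
G0 X0.00 Y0.00
G1 X27.33 Y0.00
G1 X27.33 Y9.15
G1 X5.69 Y9.15
G1 X5.69 Y24.43
G1 X0.00 Y24.43
G1 X0.00 Y0.00
; layer 4
G0 Z4.98
G0 X0.00 Y0.00
G1 X27.33 Y0.00
G1 X27.33 Y9.15
G1 X5.69 Y9.15
G1 X5.69 Y24.43
G1 X0.00 Y24.43
G1 X0.00 Y0.00
; layer 5
G0 Z6.23
G0 X0.00 Y0.00
G1 X27.33 Y0.00
G1 X27.33 Y9.15
G1 X5.69 Y9.15
G1 X5.69 Y24.43
G1 X0.00 Y24.43
G1 X0.00 Y0.00
M2 ; end

The solid is an L-shaped prism: outer 27.3 × 24.4 mm, arm thicknesses ≈ 9.15 mm (horizontal) and 5.69 mm (vertical), extruded 6.23 mm in z. Slicing at Δz = 1.25 mm — 5 equal slices spanning the solid's height, so layer i sits at z = i·h/5 — gives 5 non-empty perimeters. Each is a 6-segment closed polygon; G0 lifts to the layer z and rapids to the start vertex, then G1 traces the edges.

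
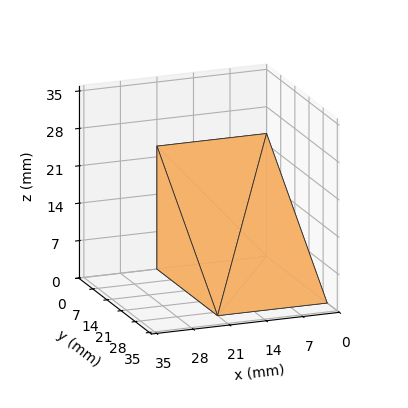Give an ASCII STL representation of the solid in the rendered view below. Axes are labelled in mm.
Reading the render: the shape is a wedge (ramp): 21 × 30 mm base, rising to 23 mm along the y=0 edge and sloping linearly to z=0 at y=30 (dimensions read to the nearest mm from the axis ticks). For the STL, each face is triangulated and given an outward normal.

solid part
  facet normal 0.0000 0.0000 -1.0000
    outer loop
      vertex 21.00 30.00 0.00
      vertex 21.00 0.00 0.00
      vertex 0.00 0.00 0.00
    endloop
  endfacet
  facet normal 0.0000 0.0000 -1.0000
    outer loop
      vertex 0.00 30.00 0.00
      vertex 21.00 30.00 0.00
      vertex 0.00 0.00 0.00
    endloop
  endfacet
  facet normal 0.0000 -1.0000 0.0000
    outer loop
      vertex 0.00 0.00 0.00
      vertex 21.00 0.00 0.00
      vertex 21.00 0.00 23.00
    endloop
  endfacet
  facet normal 0.0000 -1.0000 0.0000
    outer loop
      vertex 0.00 0.00 0.00
      vertex 21.00 0.00 23.00
      vertex 0.00 0.00 23.00
    endloop
  endfacet
  facet normal 0.0000 0.6084 0.7936
    outer loop
      vertex 0.00 0.00 23.00
      vertex 21.00 0.00 23.00
      vertex 21.00 30.00 0.00
    endloop
  endfacet
  facet normal 0.0000 0.6084 0.7936
    outer loop
      vertex 0.00 0.00 23.00
      vertex 21.00 30.00 0.00
      vertex 0.00 30.00 0.00
    endloop
  endfacet
  facet normal -1.0000 0.0000 0.0000
    outer loop
      vertex 0.00 0.00 23.00
      vertex 0.00 30.00 0.00
      vertex 0.00 0.00 0.00
    endloop
  endfacet
  facet normal 1.0000 0.0000 0.0000
    outer loop
      vertex 21.00 0.00 0.00
      vertex 21.00 30.00 0.00
      vertex 21.00 0.00 23.00
    endloop
  endfacet
endsolid part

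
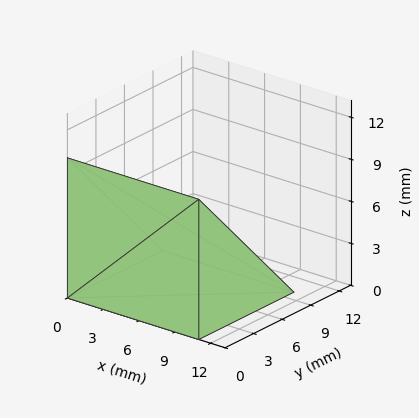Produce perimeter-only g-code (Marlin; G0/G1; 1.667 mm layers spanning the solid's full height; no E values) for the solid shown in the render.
Reading the render: the shape is a wedge (ramp): 11 × 10 mm base, rising to 10 mm along the y=0 edge and sloping linearly to z=0 at y=10 (dimensions read to the nearest mm from the axis ticks). For the g-code, the solid's height is divided into equal slices at the stated Δz and each level perimeter traced with G1 moves after a G0 lift.

; perimeter-only toolpath
G21 ; units = mm
G90 ; absolute positioning
G28 ; home
; layer 1
G0 Z1.667
G0 X0.000 Y0.000
G1 X11.000 Y0.000
G1 X11.000 Y8.333
G1 X0.000 Y8.333
G1 X0.000 Y0.000
; layer 2
G0 Z3.333
G0 X0.000 Y0.000
G1 X11.000 Y0.000
G1 X11.000 Y6.667
G1 X0.000 Y6.667
G1 X0.000 Y0.000
; layer 3
G0 Z5.000
G0 X0.000 Y0.000
G1 X11.000 Y0.000
G1 X11.000 Y5.000
G1 X0.000 Y5.000
G1 X0.000 Y0.000
; layer 4
G0 Z6.667
G0 X0.000 Y0.000
G1 X11.000 Y0.000
G1 X11.000 Y3.333
G1 X0.000 Y3.333
G1 X0.000 Y0.000
; layer 5
G0 Z8.333
G0 X0.000 Y0.000
G1 X11.000 Y0.000
G1 X11.000 Y1.667
G1 X0.000 Y1.667
G1 X0.000 Y0.000
M2 ; end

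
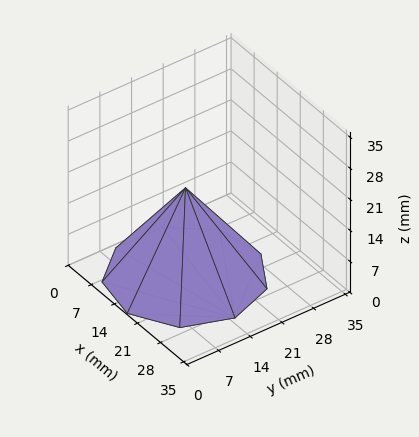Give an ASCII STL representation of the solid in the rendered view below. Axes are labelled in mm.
Reading the render: the shape is a regular 9-sided pyramid, base circumscribed radius ≈ 15 mm, apex at z ≈ 20 mm (dimensions read to the nearest mm from the axis ticks). For the STL, each face is triangulated and given an outward normal.

solid part
  facet normal 0.0000 0.0000 -1.0000
    outer loop
      vertex 17.60 29.77 0.00
      vertex 26.49 24.64 0.00
      vertex 30.00 15.00 0.00
    endloop
  endfacet
  facet normal 0.0000 0.0000 -1.0000
    outer loop
      vertex 7.50 27.99 0.00
      vertex 17.60 29.77 0.00
      vertex 30.00 15.00 0.00
    endloop
  endfacet
  facet normal 0.0000 0.0000 -1.0000
    outer loop
      vertex 0.90 20.13 0.00
      vertex 7.50 27.99 0.00
      vertex 30.00 15.00 0.00
    endloop
  endfacet
  facet normal 0.0000 0.0000 -1.0000
    outer loop
      vertex 0.90 9.87 0.00
      vertex 0.90 20.13 0.00
      vertex 30.00 15.00 0.00
    endloop
  endfacet
  facet normal 0.0000 0.0000 -1.0000
    outer loop
      vertex 7.50 2.01 0.00
      vertex 0.90 9.87 0.00
      vertex 30.00 15.00 0.00
    endloop
  endfacet
  facet normal 0.0000 0.0000 -1.0000
    outer loop
      vertex 17.60 0.23 0.00
      vertex 7.50 2.01 0.00
      vertex 30.00 15.00 0.00
    endloop
  endfacet
  facet normal 0.0000 0.0000 -1.0000
    outer loop
      vertex 26.49 5.36 0.00
      vertex 17.60 0.23 0.00
      vertex 30.00 15.00 0.00
    endloop
  endfacet
  facet normal 0.7681 0.2797 0.5761
    outer loop
      vertex 30.00 15.00 0.00
      vertex 26.49 24.64 0.00
      vertex 15.00 15.00 20.00
    endloop
  endfacet
  facet normal 0.4086 0.7080 0.5760
    outer loop
      vertex 26.49 24.64 0.00
      vertex 17.60 29.77 0.00
      vertex 15.00 15.00 20.00
    endloop
  endfacet
  facet normal -0.1419 0.8050 0.5761
    outer loop
      vertex 17.60 29.77 0.00
      vertex 7.50 27.99 0.00
      vertex 15.00 15.00 20.00
    endloop
  endfacet
  facet normal -0.6260 0.5256 0.5761
    outer loop
      vertex 7.50 27.99 0.00
      vertex 0.90 20.13 0.00
      vertex 15.00 15.00 20.00
    endloop
  endfacet
  facet normal -0.8173 0.0000 0.5762
    outer loop
      vertex 0.90 20.13 0.00
      vertex 0.90 9.87 0.00
      vertex 15.00 15.00 20.00
    endloop
  endfacet
  facet normal -0.6260 -0.5256 0.5761
    outer loop
      vertex 0.90 9.87 0.00
      vertex 7.50 2.01 0.00
      vertex 15.00 15.00 20.00
    endloop
  endfacet
  facet normal -0.1419 -0.8050 0.5761
    outer loop
      vertex 7.50 2.01 0.00
      vertex 17.60 0.23 0.00
      vertex 15.00 15.00 20.00
    endloop
  endfacet
  facet normal 0.4086 -0.7080 0.5760
    outer loop
      vertex 17.60 0.23 0.00
      vertex 26.49 5.36 0.00
      vertex 15.00 15.00 20.00
    endloop
  endfacet
  facet normal 0.7681 -0.2797 0.5761
    outer loop
      vertex 26.49 5.36 0.00
      vertex 30.00 15.00 0.00
      vertex 15.00 15.00 20.00
    endloop
  endfacet
endsolid part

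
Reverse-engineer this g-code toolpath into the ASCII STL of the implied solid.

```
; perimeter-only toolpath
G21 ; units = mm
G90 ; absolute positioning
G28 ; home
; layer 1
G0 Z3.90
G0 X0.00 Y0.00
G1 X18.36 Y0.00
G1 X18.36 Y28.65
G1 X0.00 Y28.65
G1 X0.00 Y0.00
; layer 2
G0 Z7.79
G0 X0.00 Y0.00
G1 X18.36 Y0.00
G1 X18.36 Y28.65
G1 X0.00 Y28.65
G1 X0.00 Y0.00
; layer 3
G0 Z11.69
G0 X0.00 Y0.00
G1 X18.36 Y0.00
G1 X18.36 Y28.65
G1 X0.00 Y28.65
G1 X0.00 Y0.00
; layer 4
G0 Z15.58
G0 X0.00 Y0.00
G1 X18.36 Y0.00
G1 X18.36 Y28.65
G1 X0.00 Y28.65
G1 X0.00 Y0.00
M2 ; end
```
solid part
  facet normal 0.0000 0.0000 -1.0000
    outer loop
      vertex 18.36 28.65 0.00
      vertex 18.36 0.00 0.00
      vertex 0.00 0.00 0.00
    endloop
  endfacet
  facet normal 0.0000 0.0000 -1.0000
    outer loop
      vertex 0.00 28.65 0.00
      vertex 18.36 28.65 0.00
      vertex 0.00 0.00 0.00
    endloop
  endfacet
  facet normal 0.0000 0.0000 1.0000
    outer loop
      vertex 0.00 0.00 15.58
      vertex 18.36 0.00 15.58
      vertex 18.36 28.65 15.58
    endloop
  endfacet
  facet normal 0.0000 0.0000 1.0000
    outer loop
      vertex 0.00 0.00 15.58
      vertex 18.36 28.65 15.58
      vertex 0.00 28.65 15.58
    endloop
  endfacet
  facet normal 0.0000 -1.0000 0.0000
    outer loop
      vertex 0.00 0.00 0.00
      vertex 18.36 0.00 0.00
      vertex 18.36 0.00 15.58
    endloop
  endfacet
  facet normal 0.0000 -1.0000 0.0000
    outer loop
      vertex 0.00 0.00 0.00
      vertex 18.36 0.00 15.58
      vertex 0.00 0.00 15.58
    endloop
  endfacet
  facet normal 0.0000 1.0000 0.0000
    outer loop
      vertex 18.36 28.65 15.58
      vertex 18.36 28.65 0.00
      vertex 0.00 28.65 0.00
    endloop
  endfacet
  facet normal 0.0000 1.0000 0.0000
    outer loop
      vertex 0.00 28.65 15.58
      vertex 18.36 28.65 15.58
      vertex 0.00 28.65 0.00
    endloop
  endfacet
  facet normal -1.0000 0.0000 0.0000
    outer loop
      vertex 0.00 28.65 15.58
      vertex 0.00 28.65 0.00
      vertex 0.00 0.00 0.00
    endloop
  endfacet
  facet normal -1.0000 0.0000 0.0000
    outer loop
      vertex 0.00 0.00 15.58
      vertex 0.00 28.65 15.58
      vertex 0.00 0.00 0.00
    endloop
  endfacet
  facet normal 1.0000 0.0000 0.0000
    outer loop
      vertex 18.36 0.00 0.00
      vertex 18.36 28.65 0.00
      vertex 18.36 28.65 15.58
    endloop
  endfacet
  facet normal 1.0000 0.0000 0.0000
    outer loop
      vertex 18.36 0.00 0.00
      vertex 18.36 28.65 15.58
      vertex 18.36 0.00 15.58
    endloop
  endfacet
endsolid part

The G0 Z moves step by Δz≈3.90 mm. Every layer's G1 loop is the same polygon, so the solid is a straight extrusion of it from z=0 to z≈15.6. Closing with flat bottom and top caps and triangulating gives 12 facets — a rectangular box, roughly 18.4 × 28.6 mm footprint and 15.6 mm tall.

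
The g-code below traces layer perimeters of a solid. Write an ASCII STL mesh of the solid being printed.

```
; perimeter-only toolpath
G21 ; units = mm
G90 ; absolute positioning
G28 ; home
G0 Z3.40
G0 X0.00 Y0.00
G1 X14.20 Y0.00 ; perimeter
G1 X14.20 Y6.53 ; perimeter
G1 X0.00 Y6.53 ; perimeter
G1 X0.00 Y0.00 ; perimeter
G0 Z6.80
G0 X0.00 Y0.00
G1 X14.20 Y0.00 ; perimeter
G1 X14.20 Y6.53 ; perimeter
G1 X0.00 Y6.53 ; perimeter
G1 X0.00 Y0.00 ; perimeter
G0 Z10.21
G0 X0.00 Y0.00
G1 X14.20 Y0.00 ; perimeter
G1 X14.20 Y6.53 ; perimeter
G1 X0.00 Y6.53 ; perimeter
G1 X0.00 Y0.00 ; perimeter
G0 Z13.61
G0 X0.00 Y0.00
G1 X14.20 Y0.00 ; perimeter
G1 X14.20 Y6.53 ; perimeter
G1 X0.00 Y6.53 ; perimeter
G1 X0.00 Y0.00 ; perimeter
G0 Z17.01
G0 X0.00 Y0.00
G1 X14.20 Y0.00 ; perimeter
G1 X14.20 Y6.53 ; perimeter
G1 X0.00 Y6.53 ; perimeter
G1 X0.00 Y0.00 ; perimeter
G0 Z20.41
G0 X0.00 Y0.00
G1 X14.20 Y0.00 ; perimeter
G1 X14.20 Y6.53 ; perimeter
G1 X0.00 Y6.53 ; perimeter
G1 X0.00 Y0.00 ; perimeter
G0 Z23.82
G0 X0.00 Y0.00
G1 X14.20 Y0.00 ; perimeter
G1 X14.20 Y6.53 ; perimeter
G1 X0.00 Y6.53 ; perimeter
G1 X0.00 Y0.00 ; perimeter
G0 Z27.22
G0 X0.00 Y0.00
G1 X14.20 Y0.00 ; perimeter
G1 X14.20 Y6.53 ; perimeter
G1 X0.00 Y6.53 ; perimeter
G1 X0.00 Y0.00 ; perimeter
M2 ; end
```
solid part
  facet normal 0.0000 0.0000 -1.0000
    outer loop
      vertex 14.20 6.53 0.00
      vertex 14.20 0.00 0.00
      vertex 0.00 0.00 0.00
    endloop
  endfacet
  facet normal 0.0000 0.0000 -1.0000
    outer loop
      vertex 0.00 6.53 0.00
      vertex 14.20 6.53 0.00
      vertex 0.00 0.00 0.00
    endloop
  endfacet
  facet normal 0.0000 0.0000 1.0000
    outer loop
      vertex 0.00 0.00 27.22
      vertex 14.20 0.00 27.22
      vertex 14.20 6.53 27.22
    endloop
  endfacet
  facet normal 0.0000 0.0000 1.0000
    outer loop
      vertex 0.00 0.00 27.22
      vertex 14.20 6.53 27.22
      vertex 0.00 6.53 27.22
    endloop
  endfacet
  facet normal 0.0000 -1.0000 0.0000
    outer loop
      vertex 0.00 0.00 0.00
      vertex 14.20 0.00 0.00
      vertex 14.20 0.00 27.22
    endloop
  endfacet
  facet normal 0.0000 -1.0000 0.0000
    outer loop
      vertex 0.00 0.00 0.00
      vertex 14.20 0.00 27.22
      vertex 0.00 0.00 27.22
    endloop
  endfacet
  facet normal 0.0000 1.0000 0.0000
    outer loop
      vertex 14.20 6.53 27.22
      vertex 14.20 6.53 0.00
      vertex 0.00 6.53 0.00
    endloop
  endfacet
  facet normal 0.0000 1.0000 0.0000
    outer loop
      vertex 0.00 6.53 27.22
      vertex 14.20 6.53 27.22
      vertex 0.00 6.53 0.00
    endloop
  endfacet
  facet normal -1.0000 0.0000 0.0000
    outer loop
      vertex 0.00 6.53 27.22
      vertex 0.00 6.53 0.00
      vertex 0.00 0.00 0.00
    endloop
  endfacet
  facet normal -1.0000 0.0000 0.0000
    outer loop
      vertex 0.00 0.00 27.22
      vertex 0.00 6.53 27.22
      vertex 0.00 0.00 0.00
    endloop
  endfacet
  facet normal 1.0000 0.0000 0.0000
    outer loop
      vertex 14.20 0.00 0.00
      vertex 14.20 6.53 0.00
      vertex 14.20 6.53 27.22
    endloop
  endfacet
  facet normal 1.0000 0.0000 0.0000
    outer loop
      vertex 14.20 0.00 0.00
      vertex 14.20 6.53 27.22
      vertex 14.20 0.00 27.22
    endloop
  endfacet
endsolid part

The G0 Z moves step by Δz≈3.40 mm. Every layer's G1 loop is the same polygon, so the solid is a straight extrusion of it from z=0 to z≈27.2. Closing with flat bottom and top caps and triangulating gives 12 facets — a rectangular box, roughly 14.2 × 6.53 mm footprint and 27.2 mm tall.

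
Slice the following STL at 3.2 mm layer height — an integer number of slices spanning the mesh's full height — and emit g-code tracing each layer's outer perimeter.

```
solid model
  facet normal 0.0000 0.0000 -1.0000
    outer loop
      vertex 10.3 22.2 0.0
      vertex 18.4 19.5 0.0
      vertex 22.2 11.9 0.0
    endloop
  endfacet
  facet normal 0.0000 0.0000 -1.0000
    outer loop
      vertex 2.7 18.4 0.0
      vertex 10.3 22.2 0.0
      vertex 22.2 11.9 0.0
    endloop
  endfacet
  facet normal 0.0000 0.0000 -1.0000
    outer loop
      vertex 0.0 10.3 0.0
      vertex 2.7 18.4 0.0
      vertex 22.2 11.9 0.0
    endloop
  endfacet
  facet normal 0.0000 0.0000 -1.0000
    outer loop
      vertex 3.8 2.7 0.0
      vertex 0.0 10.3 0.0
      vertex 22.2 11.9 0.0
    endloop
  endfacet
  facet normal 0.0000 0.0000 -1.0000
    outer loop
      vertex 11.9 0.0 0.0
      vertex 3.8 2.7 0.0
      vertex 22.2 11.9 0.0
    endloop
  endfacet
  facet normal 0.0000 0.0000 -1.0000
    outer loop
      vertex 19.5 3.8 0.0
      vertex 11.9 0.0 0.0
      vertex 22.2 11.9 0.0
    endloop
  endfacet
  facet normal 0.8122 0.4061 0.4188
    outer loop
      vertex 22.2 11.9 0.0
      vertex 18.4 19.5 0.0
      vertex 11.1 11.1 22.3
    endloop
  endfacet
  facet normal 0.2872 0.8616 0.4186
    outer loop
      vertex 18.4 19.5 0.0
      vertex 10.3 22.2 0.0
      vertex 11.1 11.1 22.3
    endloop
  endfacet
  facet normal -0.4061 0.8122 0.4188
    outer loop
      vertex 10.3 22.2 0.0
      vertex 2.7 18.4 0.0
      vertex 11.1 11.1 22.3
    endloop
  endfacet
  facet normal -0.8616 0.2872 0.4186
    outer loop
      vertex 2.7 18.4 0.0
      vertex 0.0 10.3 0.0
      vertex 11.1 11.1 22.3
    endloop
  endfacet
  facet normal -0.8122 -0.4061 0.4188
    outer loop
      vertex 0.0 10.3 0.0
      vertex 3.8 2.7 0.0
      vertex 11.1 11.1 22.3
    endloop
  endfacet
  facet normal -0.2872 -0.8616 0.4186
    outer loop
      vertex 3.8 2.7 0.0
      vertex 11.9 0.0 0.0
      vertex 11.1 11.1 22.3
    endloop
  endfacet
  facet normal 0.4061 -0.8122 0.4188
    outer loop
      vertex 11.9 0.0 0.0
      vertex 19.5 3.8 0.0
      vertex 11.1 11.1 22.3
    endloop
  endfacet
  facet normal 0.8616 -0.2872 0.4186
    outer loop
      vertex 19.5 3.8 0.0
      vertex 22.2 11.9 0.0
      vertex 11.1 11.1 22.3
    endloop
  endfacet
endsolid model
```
; perimeter-only toolpath
G21 ; units = mm
G90 ; absolute positioning
G28 ; home
; layer 1
G0 Z3.2
G0 X20.6 Y11.8
G1 X17.4 Y18.3
G1 X10.4 Y20.6
G1 X3.9 Y17.4
G1 X1.6 Y10.4
G1 X4.8 Y3.9
G1 X11.8 Y1.6
G1 X18.3 Y4.8
G1 X20.6 Y11.8
; layer 2
G0 Z6.4
G0 X19.0 Y11.7
G1 X16.3 Y17.1
G1 X10.5 Y19.0
G1 X5.1 Y16.3
G1 X3.2 Y10.5
G1 X5.9 Y5.1
G1 X11.7 Y3.2
G1 X17.1 Y5.9
G1 X19.0 Y11.7
; layer 3
G0 Z9.6
G0 X17.4 Y11.6
G1 X15.3 Y15.9
G1 X10.6 Y17.4
G1 X6.3 Y15.3
G1 X4.8 Y10.6
G1 X6.9 Y6.3
G1 X11.6 Y4.8
G1 X15.9 Y6.9
G1 X17.4 Y11.6
; layer 4
G0 Z12.7
G0 X15.9 Y11.4
G1 X14.2 Y14.7
G1 X10.8 Y15.9
G1 X7.5 Y14.2
G1 X6.3 Y10.8
G1 X8.0 Y7.5
G1 X11.4 Y6.3
G1 X14.7 Y8.0
G1 X15.9 Y11.4
; layer 5
G0 Z15.9
G0 X14.3 Y11.3
G1 X13.2 Y13.5
G1 X10.9 Y14.3
G1 X8.7 Y13.2
G1 X7.9 Y10.9
G1 X9.0 Y8.7
G1 X11.3 Y7.9
G1 X13.5 Y9.0
G1 X14.3 Y11.3
; layer 6
G0 Z19.1
G0 X12.7 Y11.2
G1 X12.1 Y12.3
G1 X11.0 Y12.7
G1 X9.9 Y12.1
G1 X9.5 Y11.0
G1 X10.1 Y9.9
G1 X11.2 Y9.5
G1 X12.3 Y10.1
G1 X12.7 Y11.2
M2 ; end

The solid is a regular 8-sided pyramid, base circumscribed radius ≈ 11.1 mm, apex at z ≈ 22.3 mm. Slicing at Δz = 3.2 mm — 7 equal slices spanning the solid's height, so layer i sits at z = i·h/7 — gives 6 non-empty perimeters. Each is a 8-segment closed polygon; G0 lifts to the layer z and rapids to the start vertex, then G1 traces the edges. The cross-section shrinks linearly with z (the slice at the apex is degenerate and omitted).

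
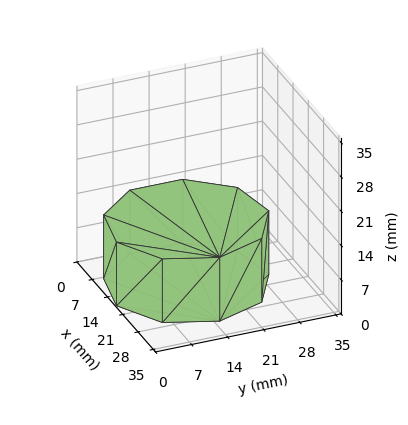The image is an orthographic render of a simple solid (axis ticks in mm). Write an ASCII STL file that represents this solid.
Reading the render: the shape is a regular 9-sided prism (a cylinder approximated with 9 flat sides), circumscribed radius ≈ 15 mm, height ≈ 13 mm (dimensions read to the nearest mm from the axis ticks). For the STL, each face is triangulated and given an outward normal.

solid part
  facet normal 0.0000 0.0000 -1.0000
    outer loop
      vertex 17.60 29.77 0.00
      vertex 26.49 24.64 0.00
      vertex 30.00 15.00 0.00
    endloop
  endfacet
  facet normal 0.0000 0.0000 -1.0000
    outer loop
      vertex 7.50 27.99 0.00
      vertex 17.60 29.77 0.00
      vertex 30.00 15.00 0.00
    endloop
  endfacet
  facet normal 0.0000 0.0000 -1.0000
    outer loop
      vertex 0.90 20.13 0.00
      vertex 7.50 27.99 0.00
      vertex 30.00 15.00 0.00
    endloop
  endfacet
  facet normal 0.0000 0.0000 -1.0000
    outer loop
      vertex 0.90 9.87 0.00
      vertex 0.90 20.13 0.00
      vertex 30.00 15.00 0.00
    endloop
  endfacet
  facet normal 0.0000 0.0000 -1.0000
    outer loop
      vertex 7.50 2.01 0.00
      vertex 0.90 9.87 0.00
      vertex 30.00 15.00 0.00
    endloop
  endfacet
  facet normal 0.0000 0.0000 -1.0000
    outer loop
      vertex 17.60 0.23 0.00
      vertex 7.50 2.01 0.00
      vertex 30.00 15.00 0.00
    endloop
  endfacet
  facet normal 0.0000 0.0000 -1.0000
    outer loop
      vertex 26.49 5.36 0.00
      vertex 17.60 0.23 0.00
      vertex 30.00 15.00 0.00
    endloop
  endfacet
  facet normal 0.0000 0.0000 1.0000
    outer loop
      vertex 30.00 15.00 13.00
      vertex 26.49 24.64 13.00
      vertex 17.60 29.77 13.00
    endloop
  endfacet
  facet normal 0.0000 0.0000 1.0000
    outer loop
      vertex 30.00 15.00 13.00
      vertex 17.60 29.77 13.00
      vertex 7.50 27.99 13.00
    endloop
  endfacet
  facet normal 0.0000 0.0000 1.0000
    outer loop
      vertex 30.00 15.00 13.00
      vertex 7.50 27.99 13.00
      vertex 0.90 20.13 13.00
    endloop
  endfacet
  facet normal 0.0000 0.0000 1.0000
    outer loop
      vertex 30.00 15.00 13.00
      vertex 0.90 20.13 13.00
      vertex 0.90 9.87 13.00
    endloop
  endfacet
  facet normal 0.0000 0.0000 1.0000
    outer loop
      vertex 30.00 15.00 13.00
      vertex 0.90 9.87 13.00
      vertex 7.50 2.01 13.00
    endloop
  endfacet
  facet normal 0.0000 0.0000 1.0000
    outer loop
      vertex 30.00 15.00 13.00
      vertex 7.50 2.01 13.00
      vertex 17.60 0.23 13.00
    endloop
  endfacet
  facet normal 0.0000 0.0000 1.0000
    outer loop
      vertex 30.00 15.00 13.00
      vertex 17.60 0.23 13.00
      vertex 26.49 5.36 13.00
    endloop
  endfacet
  facet normal 0.9397 0.3421 0.0000
    outer loop
      vertex 30.00 15.00 0.00
      vertex 26.49 24.64 0.00
      vertex 26.49 24.64 13.00
    endloop
  endfacet
  facet normal 0.9397 0.3421 0.0000
    outer loop
      vertex 30.00 15.00 0.00
      vertex 26.49 24.64 13.00
      vertex 30.00 15.00 13.00
    endloop
  endfacet
  facet normal 0.4998 0.8661 0.0000
    outer loop
      vertex 26.49 24.64 0.00
      vertex 17.60 29.77 0.00
      vertex 17.60 29.77 13.00
    endloop
  endfacet
  facet normal 0.4998 0.8661 0.0000
    outer loop
      vertex 26.49 24.64 0.00
      vertex 17.60 29.77 13.00
      vertex 26.49 24.64 13.00
    endloop
  endfacet
  facet normal -0.1736 0.9848 0.0000
    outer loop
      vertex 17.60 29.77 0.00
      vertex 7.50 27.99 0.00
      vertex 7.50 27.99 13.00
    endloop
  endfacet
  facet normal -0.1736 0.9848 0.0000
    outer loop
      vertex 17.60 29.77 0.00
      vertex 7.50 27.99 13.00
      vertex 17.60 29.77 13.00
    endloop
  endfacet
  facet normal -0.7658 0.6431 0.0000
    outer loop
      vertex 7.50 27.99 0.00
      vertex 0.90 20.13 0.00
      vertex 0.90 20.13 13.00
    endloop
  endfacet
  facet normal -0.7658 0.6431 0.0000
    outer loop
      vertex 7.50 27.99 0.00
      vertex 0.90 20.13 13.00
      vertex 7.50 27.99 13.00
    endloop
  endfacet
  facet normal -1.0000 0.0000 0.0000
    outer loop
      vertex 0.90 20.13 0.00
      vertex 0.90 9.87 0.00
      vertex 0.90 9.87 13.00
    endloop
  endfacet
  facet normal -1.0000 0.0000 0.0000
    outer loop
      vertex 0.90 20.13 0.00
      vertex 0.90 9.87 13.00
      vertex 0.90 20.13 13.00
    endloop
  endfacet
  facet normal -0.7658 -0.6431 0.0000
    outer loop
      vertex 0.90 9.87 0.00
      vertex 7.50 2.01 0.00
      vertex 7.50 2.01 13.00
    endloop
  endfacet
  facet normal -0.7658 -0.6431 0.0000
    outer loop
      vertex 0.90 9.87 0.00
      vertex 7.50 2.01 13.00
      vertex 0.90 9.87 13.00
    endloop
  endfacet
  facet normal -0.1736 -0.9848 0.0000
    outer loop
      vertex 7.50 2.01 0.00
      vertex 17.60 0.23 0.00
      vertex 17.60 0.23 13.00
    endloop
  endfacet
  facet normal -0.1736 -0.9848 0.0000
    outer loop
      vertex 7.50 2.01 0.00
      vertex 17.60 0.23 13.00
      vertex 7.50 2.01 13.00
    endloop
  endfacet
  facet normal 0.4998 -0.8661 0.0000
    outer loop
      vertex 17.60 0.23 0.00
      vertex 26.49 5.36 0.00
      vertex 26.49 5.36 13.00
    endloop
  endfacet
  facet normal 0.4998 -0.8661 0.0000
    outer loop
      vertex 17.60 0.23 0.00
      vertex 26.49 5.36 13.00
      vertex 17.60 0.23 13.00
    endloop
  endfacet
  facet normal 0.9397 -0.3421 0.0000
    outer loop
      vertex 26.49 5.36 0.00
      vertex 30.00 15.00 0.00
      vertex 30.00 15.00 13.00
    endloop
  endfacet
  facet normal 0.9397 -0.3421 0.0000
    outer loop
      vertex 26.49 5.36 0.00
      vertex 30.00 15.00 13.00
      vertex 26.49 5.36 13.00
    endloop
  endfacet
endsolid part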